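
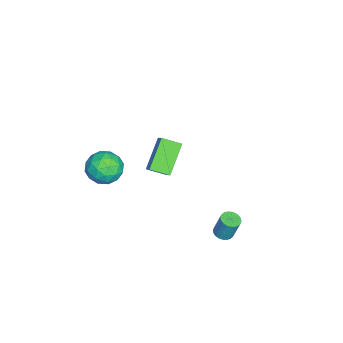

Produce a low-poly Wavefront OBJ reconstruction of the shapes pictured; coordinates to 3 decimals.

v 3.608 2.834 -1.089
v 4.046 2.505 -1.031
v 4.169 2.898 0.286
v 3.732 3.226 0.229
v 4.139 2.688 -1.095
v 4.262 3.081 0.222
v 4.151 2.893 -1.157
v 4.274 3.286 0.16
v 4.081 3.089 -1.209
v 4.204 3.482 0.108
v 3.938 3.246 -1.242
v 4.061 3.639 0.075
v 3.746 3.34 -1.253
v 3.869 3.733 0.065
v 3.532 3.357 -1.238
v 3.655 3.75 0.079
v 3.331 3.295 -1.2
v 3.454 3.688 0.117
v 3.171 3.162 -1.146
v 3.294 3.555 0.171
v 3.078 2.979 -1.082
v 3.201 3.372 0.235
v 3.066 2.774 -1.02
v 3.189 3.167 0.297
v 3.136 2.578 -0.968
v 3.259 2.971 0.349
v 3.279 2.421 -0.935
v 3.402 2.814 0.382
v 3.471 2.327 -0.925
v 3.594 2.72 0.393
v 3.685 2.31 -0.939
v 3.808 2.703 0.378
v 3.886 2.372 -0.977
v 4.009 2.765 0.34
v 3.825 -2.863 4.24
v 4.664 -3.026 3.61
v 2.796 -3.554 3.05
v 3.635 -3.717 2.42
v 3.526 -4.279 3.314
v 4.162 -3.852 4.049
v 3.298 -2.728 2.611
v 3.934 -2.301 3.346
v 4.338 -2.943 2.602
v 4.479 -3.901 3.037
v 2.981 -2.679 3.623
v 3.122 -3.637 4.058
v 4.335 -2.884 4.029
v 3.125 -3.696 2.631
v 3.061 -4.026 3.156
v 3.554 -4.122 2.785
v 4.04 -3.37 4.288
v 4.533 -3.465 3.917
v 3.864 -4.202 3.743
v 2.927 -3.115 2.743
v 3.42 -3.21 2.372
v 3.906 -2.458 3.875
v 4.399 -2.554 3.504
v 3.596 -2.378 2.917
v 4.636 -2.931 3.067
v 4.031 -3.337 2.367
v 3.834 -2.755 2.479
v 4.208 -2.504 2.912
v 4.719 -3.494 3.322
v 4.114 -3.9 2.623
v 4.05 -4.231 3.148
v 4.424 -3.98 3.581
v 4.528 -3.445 2.73
v 3.346 -2.68 4.037
v 2.741 -3.086 3.338
v 3.036 -2.6 3.079
v 3.41 -2.349 3.512
v 3.429 -3.243 4.293
v 2.824 -3.649 3.593
v 3.252 -4.076 3.748
v 3.626 -3.825 4.181
v 2.932 -3.135 3.93
v -3.908 -2.096 -1.033
v -3.339 -1.772 -0.461
v -4.067 -0.992 -1.502
v -3.497 -0.668 -0.93
v -2.323 -2.452 -2.41
v -1.753 -2.128 -1.838
v -2.481 -1.348 -2.879
v -1.912 -1.024 -2.307
f 2 1 5
f 2 5 3
f 3 5 6
f 3 6 4
f 5 1 7
f 5 7 6
f 6 7 8
f 6 8 4
f 7 1 9
f 7 9 8
f 8 9 10
f 8 10 4
f 9 1 11
f 9 11 10
f 10 11 12
f 10 12 4
f 11 1 13
f 11 13 12
f 12 13 14
f 12 14 4
f 13 1 15
f 13 15 14
f 14 15 16
f 14 16 4
f 15 1 17
f 15 17 16
f 16 17 18
f 16 18 4
f 17 1 19
f 17 19 18
f 18 19 20
f 18 20 4
f 19 1 21
f 19 21 20
f 20 21 22
f 20 22 4
f 21 1 23
f 21 23 22
f 22 23 24
f 22 24 4
f 23 1 25
f 23 25 24
f 24 25 26
f 24 26 4
f 25 1 27
f 25 27 26
f 26 27 28
f 26 28 4
f 27 1 29
f 27 29 28
f 28 29 30
f 28 30 4
f 29 1 31
f 29 31 30
f 30 31 32
f 30 32 4
f 31 1 33
f 31 33 32
f 32 33 34
f 32 34 4
f 33 1 2
f 33 2 34
f 34 2 3
f 34 3 4
f 35 72 51
f 72 46 75
f 51 75 40
f 72 75 51
f 35 51 47
f 51 40 52
f 47 52 36
f 51 52 47
f 35 47 56
f 47 36 57
f 56 57 42
f 47 57 56
f 35 56 68
f 56 42 71
f 68 71 45
f 56 71 68
f 35 68 72
f 68 45 76
f 72 76 46
f 68 76 72
f 36 52 63
f 52 40 66
f 63 66 44
f 52 66 63
f 40 75 53
f 75 46 74
f 53 74 39
f 75 74 53
f 46 76 73
f 76 45 69
f 73 69 37
f 76 69 73
f 45 71 70
f 71 42 58
f 70 58 41
f 71 58 70
f 42 57 62
f 57 36 59
f 62 59 43
f 57 59 62
f 38 64 50
f 64 44 65
f 50 65 39
f 64 65 50
f 38 50 48
f 50 39 49
f 48 49 37
f 50 49 48
f 38 48 55
f 48 37 54
f 55 54 41
f 48 54 55
f 38 55 60
f 55 41 61
f 60 61 43
f 55 61 60
f 38 60 64
f 60 43 67
f 64 67 44
f 60 67 64
f 39 65 53
f 65 44 66
f 53 66 40
f 65 66 53
f 37 49 73
f 49 39 74
f 73 74 46
f 49 74 73
f 41 54 70
f 54 37 69
f 70 69 45
f 54 69 70
f 43 61 62
f 61 41 58
f 62 58 42
f 61 58 62
f 44 67 63
f 67 43 59
f 63 59 36
f 67 59 63
f 78 80 77
f 81 78 77
f 77 80 79
f 79 81 77
f 78 84 80
f 82 78 81
f 82 84 78
f 80 84 79
f 83 81 79
f 79 84 83
f 83 82 81
f 84 82 83



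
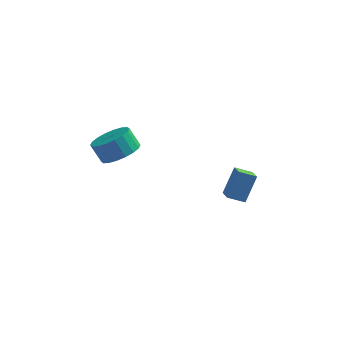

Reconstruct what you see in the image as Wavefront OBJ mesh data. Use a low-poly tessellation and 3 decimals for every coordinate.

v 3.91 3.148 -4.312
v 3.006 2.995 -3.913
v 3.597 3.993 -4.698
v 2.693 3.84 -4.299
v 4.387 3.96 -2.921
v 3.483 3.807 -2.522
v 4.074 4.805 -3.307
v 3.17 4.652 -2.908
v -1.681 -0.653 1.963
v -0.805 -0.754 2.516
v -1.364 -0.488 3.449
v -2.239 -0.387 2.897
v -0.799 -0.308 2.393
v -1.357 -0.042 3.327
v -0.967 0.07 2.185
v -1.525 0.336 3.119
v -1.276 0.305 1.933
v -1.835 0.57 2.867
v -1.666 0.35 1.687
v -2.224 0.615 2.621
v -2.058 0.196 1.496
v -2.617 0.462 2.43
v -2.376 -0.125 1.397
v -2.935 0.14 2.331
v -2.556 -0.552 1.411
v -3.115 -0.286 2.344
v -2.563 -0.998 1.533
v -3.121 -0.732 2.467
v -2.395 -1.376 1.741
v -2.953 -1.11 2.675
v -2.085 -1.61 1.993
v -2.644 -1.345 2.927
v -1.696 -1.655 2.239
v -2.254 -1.39 3.173
v -1.303 -1.502 2.43
v -1.862 -1.236 3.364
v -0.985 -1.18 2.529
v -1.544 -0.915 3.463
f 2 4 1
f 5 2 1
f 1 4 3
f 3 5 1
f 2 8 4
f 6 2 5
f 6 8 2
f 4 8 3
f 7 5 3
f 3 8 7
f 7 6 5
f 8 6 7
f 10 9 13
f 10 13 11
f 11 13 14
f 11 14 12
f 13 9 15
f 13 15 14
f 14 15 16
f 14 16 12
f 15 9 17
f 15 17 16
f 16 17 18
f 16 18 12
f 17 9 19
f 17 19 18
f 18 19 20
f 18 20 12
f 19 9 21
f 19 21 20
f 20 21 22
f 20 22 12
f 21 9 23
f 21 23 22
f 22 23 24
f 22 24 12
f 23 9 25
f 23 25 24
f 24 25 26
f 24 26 12
f 25 9 27
f 25 27 26
f 26 27 28
f 26 28 12
f 27 9 29
f 27 29 28
f 28 29 30
f 28 30 12
f 29 9 31
f 29 31 30
f 30 31 32
f 30 32 12
f 31 9 33
f 31 33 32
f 32 33 34
f 32 34 12
f 33 9 35
f 33 35 34
f 34 35 36
f 34 36 12
f 35 9 37
f 35 37 36
f 36 37 38
f 36 38 12
f 37 9 10
f 37 10 38
f 38 10 11
f 38 11 12



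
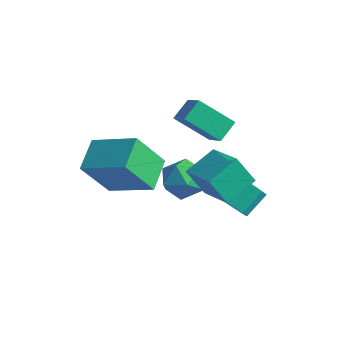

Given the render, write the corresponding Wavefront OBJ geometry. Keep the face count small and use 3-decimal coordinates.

v 3.663 0.043 -3.305
v 4.033 -0.282 -2.897
v 4.168 0.612 -2.307
v 3.797 0.937 -2.715
v 4.253 -0.149 -3.15
v 4.388 0.746 -2.56
v 4.286 0.046 -3.452
v 4.42 0.94 -2.861
v 4.12 0.239 -3.707
v 4.255 1.134 -3.117
v 3.809 0.371 -3.835
v 3.944 1.265 -3.245
v 3.452 0.398 -3.795
v 3.587 1.292 -3.204
v 3.162 0.312 -3.599
v 3.296 1.206 -3.008
v 3.03 0.141 -3.31
v 3.165 1.035 -2.719
v 3.1 -0.061 -3.019
v 3.234 0.833 -2.429
v 3.348 -0.23 -2.82
v 3.482 0.664 -2.229
v 3.696 -0.313 -2.774
v 3.831 0.581 -2.184
v 2.606 -1.144 -1.112
v 3.937 -1.618 -0.473
v 2.821 0.05 -0.672
v 4.151 -0.425 -0.034
v 3.189 -0.875 -2.126
v 4.519 -1.35 -1.488
v 3.403 0.318 -1.687
v 4.734 -0.156 -1.048
v 1.73 0.914 -3.321
v 2.315 0.241 -3.372
v 0.685 -0.021 -2.968
v 1.27 -0.694 -3.019
v 1.336 -0.093 -2.361
v 1.982 0.485 -2.579
v 1.018 -0.265 -3.761
v 1.664 0.313 -3.979
v 1.875 -0.488 -3.643
v 2.072 -0.381 -2.778
v 0.928 0.601 -3.562
v 1.125 0.708 -2.697
v 2.186 -0.704 1.126
v 2.198 0.048 1.583
v 1.298 -0.178 0.287
v 1.31 0.574 0.744
v 3.31 -0.194 0.256
v 3.322 0.558 0.713
v 2.422 0.332 -0.583
v 2.434 1.084 -0.126
v 0.56 -2.673 -2.262
v 0.002 -3.449 -0.808
v 0.105 -1.545 -1.834
v -0.453 -2.321 -0.38
v 2.213 -2.319 -1.44
v 1.655 -3.095 0.014
v 1.758 -1.191 -1.012
v 1.2 -1.967 0.442
f 2 1 5
f 2 5 3
f 3 5 6
f 3 6 4
f 5 1 7
f 5 7 6
f 6 7 8
f 6 8 4
f 7 1 9
f 7 9 8
f 8 9 10
f 8 10 4
f 9 1 11
f 9 11 10
f 10 11 12
f 10 12 4
f 11 1 13
f 11 13 12
f 12 13 14
f 12 14 4
f 13 1 15
f 13 15 14
f 14 15 16
f 14 16 4
f 15 1 17
f 15 17 16
f 16 17 18
f 16 18 4
f 17 1 19
f 17 19 18
f 18 19 20
f 18 20 4
f 19 1 21
f 19 21 20
f 20 21 22
f 20 22 4
f 21 1 23
f 21 23 22
f 22 23 24
f 22 24 4
f 23 1 2
f 23 2 24
f 24 2 3
f 24 3 4
f 26 28 25
f 29 26 25
f 25 28 27
f 27 29 25
f 26 32 28
f 30 26 29
f 30 32 26
f 28 32 27
f 31 29 27
f 27 32 31
f 31 30 29
f 32 30 31
f 33 44 38
f 33 38 34
f 33 34 40
f 33 40 43
f 33 43 44
f 34 38 42
f 38 44 37
f 44 43 35
f 43 40 39
f 40 34 41
f 36 42 37
f 36 37 35
f 36 35 39
f 36 39 41
f 36 41 42
f 37 42 38
f 35 37 44
f 39 35 43
f 41 39 40
f 42 41 34
f 46 48 45
f 49 46 45
f 45 48 47
f 47 49 45
f 46 52 48
f 50 46 49
f 50 52 46
f 48 52 47
f 51 49 47
f 47 52 51
f 51 50 49
f 52 50 51
f 54 56 53
f 57 54 53
f 53 56 55
f 55 57 53
f 54 60 56
f 58 54 57
f 58 60 54
f 56 60 55
f 59 57 55
f 55 60 59
f 59 58 57
f 60 58 59



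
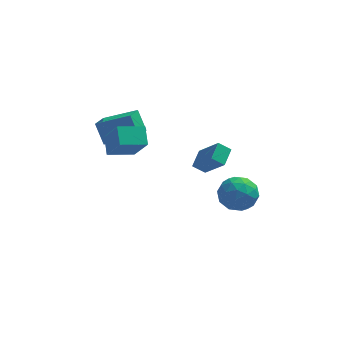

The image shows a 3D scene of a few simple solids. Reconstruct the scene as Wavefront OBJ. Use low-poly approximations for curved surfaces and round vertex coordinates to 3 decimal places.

v -4.716 0.257 -0.311
v -5.228 0.845 0.959
v -4.405 1.67 -0.84
v -4.917 2.258 0.43
v -2.763 0.142 0.53
v -3.275 0.73 1.8
v -2.452 1.555 0.001
v -2.964 2.143 1.271
v -4.321 -2.198 0.696
v -4.525 -1.221 1.433
v -2.882 -1.642 0.356
v -3.085 -0.665 1.092
v -3.515 -3.275 2.348
v -3.718 -2.298 3.084
v -2.075 -2.719 2.007
v -2.279 -1.742 2.744
v 1.8 0.676 -4.15
v 2.878 1.111 -3.716
v 2.582 -1.171 -4.244
v 3.66 -0.736 -3.81
v 2.665 -0.778 -3.07
v 2.182 0.363 -3.012
v 3.278 -0.423 -4.948
v 2.795 0.718 -4.89
v 3.792 0.431 -4.21
v 3.413 0.212 -3.049
v 2.047 -0.272 -4.911
v 1.668 -0.491 -3.75
v 2.27 1.055 -3.925
v 3.19 -1.115 -4.035
v 2.605 -1.14 -3.6
v 3.239 -0.885 -3.345
v 1.861 0.616 -3.511
v 2.495 0.872 -3.256
v 2.37 -0.239 -2.876
v 2.965 -0.932 -4.704
v 3.599 -0.676 -4.449
v 2.221 0.825 -4.615
v 2.855 1.08 -4.36
v 3.09 0.179 -5.084
v 3.441 0.911 -3.96
v 3.901 -0.174 -4.015
v 3.676 0.01 -4.684
v 3.392 0.681 -4.65
v 3.219 0.783 -3.278
v 3.678 -0.303 -3.333
v 3.094 -0.328 -2.898
v 2.81 0.343 -2.863
v 3.755 0.383 -3.568
v 1.782 0.243 -4.627
v 2.241 -0.843 -4.682
v 2.65 -0.403 -5.097
v 2.366 0.268 -5.062
v 1.559 0.114 -3.945
v 2.019 -0.971 -4
v 2.068 -0.741 -3.31
v 1.784 -0.07 -3.276
v 1.705 -0.443 -4.392
v 1.004 -3.517 0.458
v 0.32 -3.532 0.963
v 1.321 -2.478 0.919
v 0.638 -2.494 1.424
v 2.042 -4.446 1.836
v 1.359 -4.462 2.341
v 2.36 -3.408 2.297
v 1.676 -3.423 2.802
f 2 4 1
f 5 2 1
f 1 4 3
f 3 5 1
f 2 8 4
f 6 2 5
f 6 8 2
f 4 8 3
f 7 5 3
f 3 8 7
f 7 6 5
f 8 6 7
f 10 12 9
f 13 10 9
f 9 12 11
f 11 13 9
f 10 16 12
f 14 10 13
f 14 16 10
f 12 16 11
f 15 13 11
f 11 16 15
f 15 14 13
f 16 14 15
f 17 54 33
f 54 28 57
f 33 57 22
f 54 57 33
f 17 33 29
f 33 22 34
f 29 34 18
f 33 34 29
f 17 29 38
f 29 18 39
f 38 39 24
f 29 39 38
f 17 38 50
f 38 24 53
f 50 53 27
f 38 53 50
f 17 50 54
f 50 27 58
f 54 58 28
f 50 58 54
f 18 34 45
f 34 22 48
f 45 48 26
f 34 48 45
f 22 57 35
f 57 28 56
f 35 56 21
f 57 56 35
f 28 58 55
f 58 27 51
f 55 51 19
f 58 51 55
f 27 53 52
f 53 24 40
f 52 40 23
f 53 40 52
f 24 39 44
f 39 18 41
f 44 41 25
f 39 41 44
f 20 46 32
f 46 26 47
f 32 47 21
f 46 47 32
f 20 32 30
f 32 21 31
f 30 31 19
f 32 31 30
f 20 30 37
f 30 19 36
f 37 36 23
f 30 36 37
f 20 37 42
f 37 23 43
f 42 43 25
f 37 43 42
f 20 42 46
f 42 25 49
f 46 49 26
f 42 49 46
f 21 47 35
f 47 26 48
f 35 48 22
f 47 48 35
f 19 31 55
f 31 21 56
f 55 56 28
f 31 56 55
f 23 36 52
f 36 19 51
f 52 51 27
f 36 51 52
f 25 43 44
f 43 23 40
f 44 40 24
f 43 40 44
f 26 49 45
f 49 25 41
f 45 41 18
f 49 41 45
f 60 62 59
f 63 60 59
f 59 62 61
f 61 63 59
f 60 66 62
f 64 60 63
f 64 66 60
f 62 66 61
f 65 63 61
f 61 66 65
f 65 64 63
f 66 64 65



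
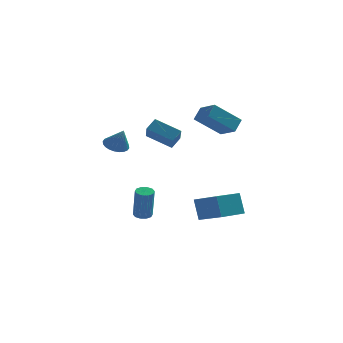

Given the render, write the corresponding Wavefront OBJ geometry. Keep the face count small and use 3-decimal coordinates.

v 3.99 2.006 2.689
v 2.45 1.477 4.015
v 4.349 2.684 3.376
v 2.809 2.155 4.702
v 4.831 0.985 3.258
v 3.291 0.456 4.584
v 5.19 1.663 3.945
v 3.65 1.134 5.271
v 2.736 1.967 -4.208
v 2.422 2.486 -2.782
v 4.048 3.203 -4.371
v 3.734 3.723 -2.944
v 4.106 0.617 -3.416
v 3.792 1.137 -1.989
v 5.418 1.854 -3.578
v 5.104 2.373 -2.152
v -1.756 -1.784 3.037
v -1.024 -1.735 2.772
v -1.284 -2.236 4.263
v -1.063 -1.457 2.89
v -1.208 -1.229 3.03
v -1.436 -1.085 3.171
v -1.713 -1.048 3.292
v -1.996 -1.122 3.374
v -2.243 -1.297 3.404
v -2.416 -1.547 3.379
v -2.489 -1.832 3.301
v -2.45 -2.11 3.184
v -2.305 -2.338 3.044
v -2.077 -2.482 2.903
v -1.8 -2.519 2.782
v -1.516 -2.445 2.7
v -1.269 -2.27 2.67
v -1.097 -2.02 2.695
v -0.609 2.805 -4.171
v -0.101 2.542 -4.269
v 0.056 2.073 -2.187
v -0.451 2.335 -2.089
v -0.035 2.887 -4.196
v 0.122 2.417 -2.114
v -0.188 3.201 -4.113
v -0.031 2.731 -2.031
v -0.502 3.363 -4.053
v -0.345 2.893 -1.971
v -0.857 3.312 -4.038
v -0.7 2.842 -1.956
v -1.116 3.067 -4.073
v -0.959 2.598 -1.991
v -1.182 2.723 -4.146
v -1.025 2.253 -2.064
v -1.029 2.409 -4.229
v -0.872 1.939 -2.147
v -0.715 2.247 -4.289
v -0.558 1.777 -2.207
v -0.36 2.298 -4.304
v -0.203 1.828 -2.222
v 1.095 3.151 1.166
v 1.214 1.989 2.124
v -0.458 3.63 1.939
v -0.34 2.469 2.897
v 1.56 3.691 1.763
v 1.678 2.53 2.721
v 0.006 4.171 2.536
v 0.125 3.009 3.494
f 2 4 1
f 5 2 1
f 1 4 3
f 3 5 1
f 2 8 4
f 6 2 5
f 6 8 2
f 4 8 3
f 7 5 3
f 3 8 7
f 7 6 5
f 8 6 7
f 10 12 9
f 13 10 9
f 9 12 11
f 11 13 9
f 10 16 12
f 14 10 13
f 14 16 10
f 12 16 11
f 15 13 11
f 11 16 15
f 15 14 13
f 16 14 15
f 18 17 20
f 18 20 19
f 20 17 21
f 20 21 19
f 21 17 22
f 21 22 19
f 22 17 23
f 22 23 19
f 23 17 24
f 23 24 19
f 24 17 25
f 24 25 19
f 25 17 26
f 25 26 19
f 26 17 27
f 26 27 19
f 27 17 28
f 27 28 19
f 28 17 29
f 28 29 19
f 29 17 30
f 29 30 19
f 30 17 31
f 30 31 19
f 31 17 32
f 31 32 19
f 32 17 33
f 32 33 19
f 33 17 34
f 33 34 19
f 34 17 18
f 34 18 19
f 36 35 39
f 36 39 37
f 37 39 40
f 37 40 38
f 39 35 41
f 39 41 40
f 40 41 42
f 40 42 38
f 41 35 43
f 41 43 42
f 42 43 44
f 42 44 38
f 43 35 45
f 43 45 44
f 44 45 46
f 44 46 38
f 45 35 47
f 45 47 46
f 46 47 48
f 46 48 38
f 47 35 49
f 47 49 48
f 48 49 50
f 48 50 38
f 49 35 51
f 49 51 50
f 50 51 52
f 50 52 38
f 51 35 53
f 51 53 52
f 52 53 54
f 52 54 38
f 53 35 55
f 53 55 54
f 54 55 56
f 54 56 38
f 55 35 36
f 55 36 56
f 56 36 37
f 56 37 38
f 58 60 57
f 61 58 57
f 57 60 59
f 59 61 57
f 58 64 60
f 62 58 61
f 62 64 58
f 60 64 59
f 63 61 59
f 59 64 63
f 63 62 61
f 64 62 63



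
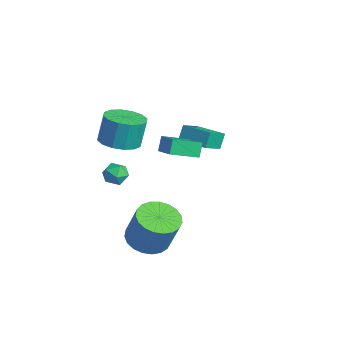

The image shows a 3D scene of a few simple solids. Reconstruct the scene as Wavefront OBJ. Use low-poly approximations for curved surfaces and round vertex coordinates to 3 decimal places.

v -1.316 -2.74 1.288
v -0.528 -3.369 1.498
v -0.636 -3.01 2.981
v -1.424 -2.38 2.772
v -0.304 -2.895 1.4
v -0.412 -2.536 2.883
v -0.351 -2.38 1.271
v -0.459 -2.021 2.755
v -0.657 -1.961 1.148
v -0.764 -1.602 2.631
v -1.139 -1.751 1.062
v -1.247 -1.391 2.545
v -1.669 -1.805 1.036
v -1.777 -1.446 2.52
v -2.104 -2.11 1.079
v -2.212 -1.751 2.562
v -2.328 -2.584 1.177
v -2.436 -2.225 2.66
v -2.281 -3.099 1.305
v -2.389 -2.74 2.789
v -1.976 -3.518 1.429
v -2.083 -3.159 2.912
v -1.493 -3.729 1.515
v -1.601 -3.369 2.998
v -0.963 -3.674 1.54
v -1.071 -3.315 3.024
v -2.142 -0.35 0.576
v -0.959 -0.251 1.056
v -2.05 1.085 0.054
v -0.867 1.184 0.534
v -1.813 -0.644 -0.174
v -0.63 -0.545 0.306
v -1.721 0.791 -0.696
v -0.538 0.89 -0.216
v -3.306 -1.733 -2.731
v -2.775 -2.211 -2.756
v -3.745 -2.269 -1.804
v -3.214 -2.747 -1.829
v -3.077 -2.07 -1.648
v -2.805 -1.738 -2.22
v -3.715 -2.742 -2.34
v -3.443 -2.41 -2.912
v -3.028 -2.835 -2.514
v -2.633 -2.419 -2.086
v -3.887 -2.061 -2.474
v -3.492 -1.645 -2.046
v 2.073 -2.695 -3.064
v 3.025 -2.432 -3.476
v 3.719 -2.143 -1.688
v 2.767 -2.405 -1.276
v 2.82 -2.038 -3.46
v 3.513 -1.748 -1.672
v 2.485 -1.758 -3.376
v 3.178 -1.468 -1.587
v 2.079 -1.639 -3.237
v 2.772 -1.349 -1.449
v 1.672 -1.703 -3.069
v 2.365 -1.413 -1.281
v 1.334 -1.939 -2.9
v 2.028 -1.649 -1.112
v 1.125 -2.305 -2.76
v 1.818 -2.015 -0.971
v 1.079 -2.739 -2.672
v 1.772 -2.449 -0.883
v 1.205 -3.165 -2.651
v 1.899 -2.875 -0.863
v 1.481 -3.51 -2.703
v 2.175 -3.22 -0.914
v 1.86 -3.714 -2.816
v 2.554 -3.424 -1.028
v 2.276 -3.742 -2.973
v 2.969 -3.452 -1.185
v 2.656 -3.589 -3.145
v 3.35 -3.299 -1.357
v 2.936 -3.281 -3.304
v 3.629 -2.991 -1.515
v 3.066 -2.872 -3.421
v 3.76 -2.582 -1.632
v -2.685 0.713 -0.291
v -2.955 1.072 0.5
v -3.18 1.674 -0.897
v -3.451 2.033 -0.106
v -1.289 1.507 -0.174
v -1.56 1.866 0.617
v -1.785 2.468 -0.78
v -2.055 2.827 0.011
f 2 1 5
f 2 5 3
f 3 5 6
f 3 6 4
f 5 1 7
f 5 7 6
f 6 7 8
f 6 8 4
f 7 1 9
f 7 9 8
f 8 9 10
f 8 10 4
f 9 1 11
f 9 11 10
f 10 11 12
f 10 12 4
f 11 1 13
f 11 13 12
f 12 13 14
f 12 14 4
f 13 1 15
f 13 15 14
f 14 15 16
f 14 16 4
f 15 1 17
f 15 17 16
f 16 17 18
f 16 18 4
f 17 1 19
f 17 19 18
f 18 19 20
f 18 20 4
f 19 1 21
f 19 21 20
f 20 21 22
f 20 22 4
f 21 1 23
f 21 23 22
f 22 23 24
f 22 24 4
f 23 1 25
f 23 25 24
f 24 25 26
f 24 26 4
f 25 1 2
f 25 2 26
f 26 2 3
f 26 3 4
f 28 30 27
f 31 28 27
f 27 30 29
f 29 31 27
f 28 34 30
f 32 28 31
f 32 34 28
f 30 34 29
f 33 31 29
f 29 34 33
f 33 32 31
f 34 32 33
f 35 46 40
f 35 40 36
f 35 36 42
f 35 42 45
f 35 45 46
f 36 40 44
f 40 46 39
f 46 45 37
f 45 42 41
f 42 36 43
f 38 44 39
f 38 39 37
f 38 37 41
f 38 41 43
f 38 43 44
f 39 44 40
f 37 39 46
f 41 37 45
f 43 41 42
f 44 43 36
f 48 47 51
f 48 51 49
f 49 51 52
f 49 52 50
f 51 47 53
f 51 53 52
f 52 53 54
f 52 54 50
f 53 47 55
f 53 55 54
f 54 55 56
f 54 56 50
f 55 47 57
f 55 57 56
f 56 57 58
f 56 58 50
f 57 47 59
f 57 59 58
f 58 59 60
f 58 60 50
f 59 47 61
f 59 61 60
f 60 61 62
f 60 62 50
f 61 47 63
f 61 63 62
f 62 63 64
f 62 64 50
f 63 47 65
f 63 65 64
f 64 65 66
f 64 66 50
f 65 47 67
f 65 67 66
f 66 67 68
f 66 68 50
f 67 47 69
f 67 69 68
f 68 69 70
f 68 70 50
f 69 47 71
f 69 71 70
f 70 71 72
f 70 72 50
f 71 47 73
f 71 73 72
f 72 73 74
f 72 74 50
f 73 47 75
f 73 75 74
f 74 75 76
f 74 76 50
f 75 47 77
f 75 77 76
f 76 77 78
f 76 78 50
f 77 47 48
f 77 48 78
f 78 48 49
f 78 49 50
f 80 82 79
f 83 80 79
f 79 82 81
f 81 83 79
f 80 86 82
f 84 80 83
f 84 86 80
f 82 86 81
f 85 83 81
f 81 86 85
f 85 84 83
f 86 84 85



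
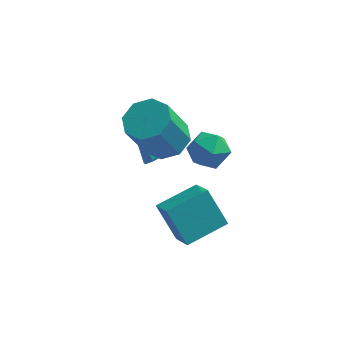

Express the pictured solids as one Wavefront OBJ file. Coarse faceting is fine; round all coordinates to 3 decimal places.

v -2.386 1.287 -3.759
v -1.745 0.417 -3.073
v -1.143 2.513 -3.365
v -0.502 1.643 -2.679
v -1.498 0.837 -5.161
v -0.857 -0.033 -4.475
v -0.255 2.063 -4.767
v 0.386 1.193 -4.081
v -0.418 3.812 -2.827
v -0.037 3.504 -2.042
v -1.783 3.576 -2.258
v -1.402 3.268 -1.473
v -1.337 4.163 -1.698
v -0.494 4.309 -2.05
v -1.326 2.771 -2.25
v -0.483 2.917 -2.602
v -0.598 2.861 -1.685
v -0.605 3.721 -1.344
v -1.215 3.359 -2.956
v -1.222 4.219 -2.615
v -2.405 2.992 -1.277
v -1.456 2.906 -1.048
v -1.986 2.041 0.825
v -2.935 2.128 0.597
v -1.746 3.561 -0.828
v -2.275 2.697 1.046
v -2.422 3.884 -0.87
v -2.951 3.019 1.003
v -3.088 3.684 -1.15
v -3.617 2.819 0.723
v -3.354 3.079 -1.505
v -3.884 2.214 0.368
v -3.065 2.423 -1.726
v -3.594 1.559 0.148
v -2.389 2.101 -1.683
v -2.918 1.236 0.19
v -1.723 2.301 -1.403
v -2.252 1.436 0.47
v -2.962 3.469 -3.059
v -2.647 3.274 -2.694
v -4.038 4.051 -1.821
v -2.555 3.65 -2.79
v -2.702 3.919 -3.044
v -3.001 3.925 -3.307
v -3.277 3.664 -3.424
v -3.369 3.289 -3.328
v -3.223 3.02 -3.074
v -2.924 3.014 -2.812
f 2 4 1
f 5 2 1
f 1 4 3
f 3 5 1
f 2 8 4
f 6 2 5
f 6 8 2
f 4 8 3
f 7 5 3
f 3 8 7
f 7 6 5
f 8 6 7
f 9 20 14
f 9 14 10
f 9 10 16
f 9 16 19
f 9 19 20
f 10 14 18
f 14 20 13
f 20 19 11
f 19 16 15
f 16 10 17
f 12 18 13
f 12 13 11
f 12 11 15
f 12 15 17
f 12 17 18
f 13 18 14
f 11 13 20
f 15 11 19
f 17 15 16
f 18 17 10
f 22 21 25
f 22 25 23
f 23 25 26
f 23 26 24
f 25 21 27
f 25 27 26
f 26 27 28
f 26 28 24
f 27 21 29
f 27 29 28
f 28 29 30
f 28 30 24
f 29 21 31
f 29 31 30
f 30 31 32
f 30 32 24
f 31 21 33
f 31 33 32
f 32 33 34
f 32 34 24
f 33 21 35
f 33 35 34
f 34 35 36
f 34 36 24
f 35 21 37
f 35 37 36
f 36 37 38
f 36 38 24
f 37 21 22
f 37 22 38
f 38 22 23
f 38 23 24
f 40 39 42
f 40 42 41
f 42 39 43
f 42 43 41
f 43 39 44
f 43 44 41
f 44 39 45
f 44 45 41
f 45 39 46
f 45 46 41
f 46 39 47
f 46 47 41
f 47 39 48
f 47 48 41
f 48 39 40
f 48 40 41



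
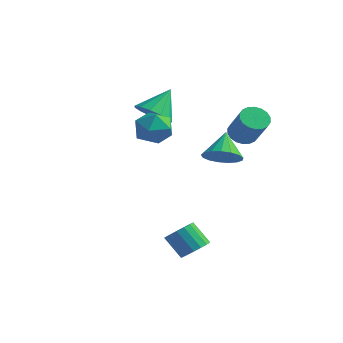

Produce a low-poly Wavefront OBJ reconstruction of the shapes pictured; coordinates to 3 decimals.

v -1.693 1.698 0.828
v -0.624 1.55 0.785
v -1.467 2.942 2.192
v -0.751 2 0.395
v -1.177 2.354 0.143
v -1.767 2.5 0.109
v -2.334 2.391 0.302
v -2.697 2.061 0.663
v -2.741 1.617 1.076
v -2.453 1.198 1.411
v -1.924 0.938 1.56
v -1.321 0.919 1.477
v -0.837 1.147 1.188
v 0.09 -0.388 1.297
v 0.871 -0.522 2.051
v 0.029 -2.138 1.049
v 0.81 -2.272 1.803
v -0.188 -1.939 2.102
v -0.15 -0.857 2.255
v 1.05 -1.803 0.845
v 1.088 -0.721 0.998
v 1.464 -1.397 1.772
v 0.699 -1.48 2.549
v 0.201 -1.18 0.551
v -0.564 -1.263 1.328
v 2.868 2.835 0.255
v 3.532 2.915 -0.183
v 4.597 2.324 1.327
v 3.932 2.245 1.765
v 3.497 3.236 -0.033
v 4.562 2.645 1.477
v 3.338 3.477 0.174
v 4.403 2.887 1.684
v 3.085 3.592 0.397
v 4.15 3.002 1.907
v 2.789 3.556 0.592
v 3.854 2.966 2.102
v 2.509 3.378 0.72
v 3.574 2.788 2.23
v 2.299 3.092 0.756
v 3.364 2.502 2.266
v 2.203 2.756 0.693
v 3.268 2.165 2.203
v 2.238 2.435 0.543
v 3.303 1.844 2.053
v 2.397 2.193 0.336
v 3.462 1.603 1.846
v 2.65 2.078 0.113
v 3.715 1.488 1.623
v 2.946 2.114 -0.082
v 4.011 1.524 1.428
v 3.226 2.292 -0.21
v 4.291 1.702 1.3
v 3.436 2.578 -0.246
v 4.501 1.988 1.264
v 3.565 -0.107 -0.076
v 4.515 0.263 -0.026
v 3.095 0.947 1.076
v 4.3 0.539 -0.366
v 3.916 0.667 -0.64
v 3.453 0.618 -0.785
v 3.015 0.403 -0.767
v 2.703 0.071 -0.591
v 2.589 -0.301 -0.297
v 2.698 -0.629 0.048
v 3.006 -0.838 0.364
v 3.442 -0.878 0.58
v 3.907 -0.742 0.645
v 4.293 -0.461 0.545
v 4.512 -0.098 0.303
v 4.441 -3.704 -4.517
v 5.048 -3.704 -3.965
v 4.105 -3.696 -2.93
v 3.499 -3.696 -3.483
v 4.98 -3.323 -4.03
v 4.037 -3.315 -2.995
v 4.789 -3.029 -4.207
v 3.846 -3.021 -3.172
v 4.518 -2.89 -4.454
v 3.575 -2.882 -3.42
v 4.23 -2.938 -4.717
v 3.287 -2.929 -3.682
v 3.99 -3.16 -4.933
v 3.047 -3.152 -3.898
v 3.854 -3.508 -5.055
v 2.911 -3.5 -4.02
v 3.852 -3.9 -5.053
v 2.909 -3.892 -4.018
v 3.986 -4.248 -4.928
v 3.043 -4.24 -3.894
v 4.223 -4.471 -4.71
v 3.281 -4.462 -3.675
v 4.511 -4.518 -4.447
v 3.568 -4.51 -3.412
v 4.783 -4.379 -4.201
v 3.84 -4.371 -3.166
v 4.977 -4.085 -4.027
v 4.034 -4.077 -2.992
f 2 1 4
f 2 4 3
f 4 1 5
f 4 5 3
f 5 1 6
f 5 6 3
f 6 1 7
f 6 7 3
f 7 1 8
f 7 8 3
f 8 1 9
f 8 9 3
f 9 1 10
f 9 10 3
f 10 1 11
f 10 11 3
f 11 1 12
f 11 12 3
f 12 1 13
f 12 13 3
f 13 1 2
f 13 2 3
f 14 25 19
f 14 19 15
f 14 15 21
f 14 21 24
f 14 24 25
f 15 19 23
f 19 25 18
f 25 24 16
f 24 21 20
f 21 15 22
f 17 23 18
f 17 18 16
f 17 16 20
f 17 20 22
f 17 22 23
f 18 23 19
f 16 18 25
f 20 16 24
f 22 20 21
f 23 22 15
f 27 26 30
f 27 30 28
f 28 30 31
f 28 31 29
f 30 26 32
f 30 32 31
f 31 32 33
f 31 33 29
f 32 26 34
f 32 34 33
f 33 34 35
f 33 35 29
f 34 26 36
f 34 36 35
f 35 36 37
f 35 37 29
f 36 26 38
f 36 38 37
f 37 38 39
f 37 39 29
f 38 26 40
f 38 40 39
f 39 40 41
f 39 41 29
f 40 26 42
f 40 42 41
f 41 42 43
f 41 43 29
f 42 26 44
f 42 44 43
f 43 44 45
f 43 45 29
f 44 26 46
f 44 46 45
f 45 46 47
f 45 47 29
f 46 26 48
f 46 48 47
f 47 48 49
f 47 49 29
f 48 26 50
f 48 50 49
f 49 50 51
f 49 51 29
f 50 26 52
f 50 52 51
f 51 52 53
f 51 53 29
f 52 26 54
f 52 54 53
f 53 54 55
f 53 55 29
f 54 26 27
f 54 27 55
f 55 27 28
f 55 28 29
f 57 56 59
f 57 59 58
f 59 56 60
f 59 60 58
f 60 56 61
f 60 61 58
f 61 56 62
f 61 62 58
f 62 56 63
f 62 63 58
f 63 56 64
f 63 64 58
f 64 56 65
f 64 65 58
f 65 56 66
f 65 66 58
f 66 56 67
f 66 67 58
f 67 56 68
f 67 68 58
f 68 56 69
f 68 69 58
f 69 56 70
f 69 70 58
f 70 56 57
f 70 57 58
f 72 71 75
f 72 75 73
f 73 75 76
f 73 76 74
f 75 71 77
f 75 77 76
f 76 77 78
f 76 78 74
f 77 71 79
f 77 79 78
f 78 79 80
f 78 80 74
f 79 71 81
f 79 81 80
f 80 81 82
f 80 82 74
f 81 71 83
f 81 83 82
f 82 83 84
f 82 84 74
f 83 71 85
f 83 85 84
f 84 85 86
f 84 86 74
f 85 71 87
f 85 87 86
f 86 87 88
f 86 88 74
f 87 71 89
f 87 89 88
f 88 89 90
f 88 90 74
f 89 71 91
f 89 91 90
f 90 91 92
f 90 92 74
f 91 71 93
f 91 93 92
f 92 93 94
f 92 94 74
f 93 71 95
f 93 95 94
f 94 95 96
f 94 96 74
f 95 71 97
f 95 97 96
f 96 97 98
f 96 98 74
f 97 71 72
f 97 72 98
f 98 72 73
f 98 73 74



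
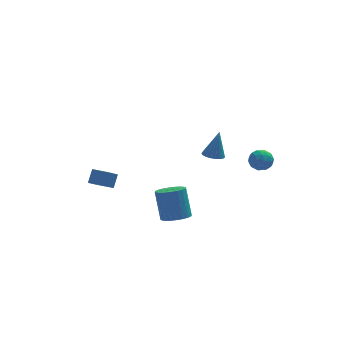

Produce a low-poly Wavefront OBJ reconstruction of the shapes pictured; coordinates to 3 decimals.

v 1.304 -0.725 0.767
v 1.888 -0.698 0.629
v 1.656 -0.515 2.293
v 1.819 -0.459 0.612
v 1.662 -0.266 0.621
v 1.443 -0.152 0.656
v 1.199 -0.137 0.71
v 0.974 -0.224 0.774
v 0.806 -0.398 0.836
v 0.725 -0.628 0.887
v 0.743 -0.875 0.917
v 0.859 -1.096 0.921
v 1.051 -1.253 0.898
v 1.287 -1.319 0.853
v 1.527 -1.282 0.792
v 1.728 -1.149 0.728
v 1.855 -0.942 0.67
v -0.478 -0.135 -4.054
v 0.292 0.114 -4.084
v 0.128 0.823 -2.416
v -0.642 0.575 -2.386
v 0.142 0.364 -4.205
v -0.022 1.073 -2.537
v -0.103 0.538 -4.303
v -0.267 1.248 -2.635
v -0.404 0.61 -4.364
v -0.568 1.32 -2.696
v -0.717 0.569 -4.377
v -0.881 1.278 -2.709
v -0.994 0.42 -4.341
v -1.158 1.129 -2.673
v -1.192 0.187 -4.261
v -1.356 0.896 -2.593
v -1.281 -0.095 -4.15
v -1.445 0.614 -2.482
v -1.248 -0.383 -4.024
v -1.412 0.326 -2.356
v -1.098 -0.633 -3.903
v -1.262 0.076 -2.235
v -0.853 -0.808 -3.805
v -1.017 -0.098 -2.137
v -0.552 -0.88 -3.744
v -0.716 -0.17 -2.076
v -0.239 -0.838 -3.731
v -0.403 -0.129 -2.063
v 0.038 -0.689 -3.767
v -0.126 0.02 -2.099
v 0.236 -0.456 -3.847
v 0.072 0.253 -2.179
v 0.325 -0.174 -3.958
v 0.161 0.535 -2.29
v -3.858 4.527 -4.093
v -4.542 3.05 -2.93
v -3.556 4.967 -3.356
v -4.239 3.49 -2.193
v -3.041 4.09 -4.167
v -3.724 2.613 -3.004
v -2.738 4.53 -3.43
v -3.422 3.053 -2.267
v 3.693 -1.65 0.614
v 4.064 -1.993 1.074
v 2.796 -2.227 0.906
v 3.167 -2.57 1.366
v 3.032 -1.907 1.462
v 3.586 -1.55 1.281
v 3.274 -2.67 0.699
v 3.828 -2.313 0.518
v 3.805 -2.623 1.126
v 3.656 -2.152 1.598
v 3.204 -2.068 0.382
v 3.055 -1.597 0.854
v 3.957 -1.77 0.818
v 2.903 -2.45 1.162
v 2.824 -2.06 1.219
v 3.042 -2.262 1.489
v 3.676 -1.51 0.94
v 3.894 -1.712 1.21
v 3.288 -1.662 1.439
v 2.966 -2.508 0.77
v 3.184 -2.71 1.04
v 3.818 -1.958 0.491
v 4.036 -2.16 0.761
v 3.572 -2.558 0.541
v 4.023 -2.343 1.119
v 3.496 -2.682 1.291
v 3.559 -2.741 0.899
v 3.884 -2.531 0.792
v 3.935 -2.066 1.397
v 3.408 -2.405 1.569
v 3.329 -2.016 1.625
v 3.655 -1.806 1.519
v 3.783 -2.436 1.427
v 3.452 -1.815 0.411
v 2.925 -2.154 0.583
v 3.205 -2.414 0.461
v 3.531 -2.204 0.355
v 3.364 -1.538 0.689
v 2.837 -1.877 0.861
v 2.976 -1.689 1.188
v 3.301 -1.479 1.081
v 3.077 -1.784 0.553
f 2 1 4
f 2 4 3
f 4 1 5
f 4 5 3
f 5 1 6
f 5 6 3
f 6 1 7
f 6 7 3
f 7 1 8
f 7 8 3
f 8 1 9
f 8 9 3
f 9 1 10
f 9 10 3
f 10 1 11
f 10 11 3
f 11 1 12
f 11 12 3
f 12 1 13
f 12 13 3
f 13 1 14
f 13 14 3
f 14 1 15
f 14 15 3
f 15 1 16
f 15 16 3
f 16 1 17
f 16 17 3
f 17 1 2
f 17 2 3
f 19 18 22
f 19 22 20
f 20 22 23
f 20 23 21
f 22 18 24
f 22 24 23
f 23 24 25
f 23 25 21
f 24 18 26
f 24 26 25
f 25 26 27
f 25 27 21
f 26 18 28
f 26 28 27
f 27 28 29
f 27 29 21
f 28 18 30
f 28 30 29
f 29 30 31
f 29 31 21
f 30 18 32
f 30 32 31
f 31 32 33
f 31 33 21
f 32 18 34
f 32 34 33
f 33 34 35
f 33 35 21
f 34 18 36
f 34 36 35
f 35 36 37
f 35 37 21
f 36 18 38
f 36 38 37
f 37 38 39
f 37 39 21
f 38 18 40
f 38 40 39
f 39 40 41
f 39 41 21
f 40 18 42
f 40 42 41
f 41 42 43
f 41 43 21
f 42 18 44
f 42 44 43
f 43 44 45
f 43 45 21
f 44 18 46
f 44 46 45
f 45 46 47
f 45 47 21
f 46 18 48
f 46 48 47
f 47 48 49
f 47 49 21
f 48 18 50
f 48 50 49
f 49 50 51
f 49 51 21
f 50 18 19
f 50 19 51
f 51 19 20
f 51 20 21
f 53 55 52
f 56 53 52
f 52 55 54
f 54 56 52
f 53 59 55
f 57 53 56
f 57 59 53
f 55 59 54
f 58 56 54
f 54 59 58
f 58 57 56
f 59 57 58
f 60 97 76
f 97 71 100
f 76 100 65
f 97 100 76
f 60 76 72
f 76 65 77
f 72 77 61
f 76 77 72
f 60 72 81
f 72 61 82
f 81 82 67
f 72 82 81
f 60 81 93
f 81 67 96
f 93 96 70
f 81 96 93
f 60 93 97
f 93 70 101
f 97 101 71
f 93 101 97
f 61 77 88
f 77 65 91
f 88 91 69
f 77 91 88
f 65 100 78
f 100 71 99
f 78 99 64
f 100 99 78
f 71 101 98
f 101 70 94
f 98 94 62
f 101 94 98
f 70 96 95
f 96 67 83
f 95 83 66
f 96 83 95
f 67 82 87
f 82 61 84
f 87 84 68
f 82 84 87
f 63 89 75
f 89 69 90
f 75 90 64
f 89 90 75
f 63 75 73
f 75 64 74
f 73 74 62
f 75 74 73
f 63 73 80
f 73 62 79
f 80 79 66
f 73 79 80
f 63 80 85
f 80 66 86
f 85 86 68
f 80 86 85
f 63 85 89
f 85 68 92
f 89 92 69
f 85 92 89
f 64 90 78
f 90 69 91
f 78 91 65
f 90 91 78
f 62 74 98
f 74 64 99
f 98 99 71
f 74 99 98
f 66 79 95
f 79 62 94
f 95 94 70
f 79 94 95
f 68 86 87
f 86 66 83
f 87 83 67
f 86 83 87
f 69 92 88
f 92 68 84
f 88 84 61
f 92 84 88



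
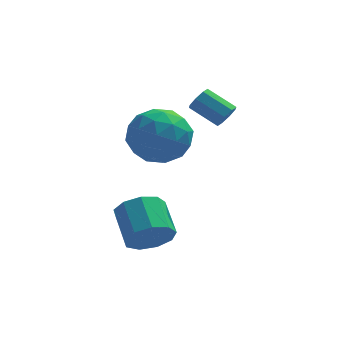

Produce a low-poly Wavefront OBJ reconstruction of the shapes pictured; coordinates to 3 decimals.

v -0.326 -1.91 -2.243
v 0.265 -2.08 -1.628
v -0.103 -0.881 -0.942
v -0.694 -0.71 -1.557
v 0.511 -1.756 -2.063
v 0.143 -0.557 -1.376
v 0.365 -1.504 -2.582
v -0.003 -0.305 -1.895
v -0.104 -1.442 -2.942
v -0.472 -0.242 -2.256
v -0.677 -1.598 -2.976
v -1.045 -0.399 -2.289
v -1.086 -1.9 -2.666
v -1.454 -0.701 -1.98
v -1.139 -2.207 -2.159
v -1.507 -1.008 -1.473
v -0.812 -2.375 -1.691
v -1.18 -1.175 -1.005
v -0.257 -2.325 -1.482
v -0.625 -1.125 -0.795
v -0.933 0.498 0.926
v -0.078 1.129 1.408
v -0.002 -1.089 1.352
v 0.853 -0.458 1.834
v -0.195 -0.507 2.345
v -0.771 0.474 2.082
v 0.691 -0.434 0.678
v 0.115 0.547 0.415
v 0.925 0.553 1.255
v 0.378 0.508 2.285
v -0.458 -0.468 0.475
v -1.005 -0.513 1.505
v -0.588 0.953 1.13
v 0.508 -0.913 1.63
v -0.109 -0.942 1.93
v 0.394 -0.57 2.214
v -0.995 0.567 1.526
v -0.492 0.939 1.809
v -0.561 -0.023 2.359
v 0.412 -0.899 0.951
v 0.915 -0.527 1.234
v -0.474 0.61 0.546
v 0.029 0.982 0.83
v 0.481 0.063 0.401
v 0.505 0.985 1.323
v 1.053 0.053 1.573
v 0.957 0.067 0.894
v 0.619 0.643 0.74
v 0.183 0.959 1.929
v 0.731 0.026 2.179
v 0.115 -0.003 2.479
v -0.224 0.574 2.324
v 0.773 0.62 1.839
v -0.811 0.014 0.581
v -0.263 -0.919 0.831
v 0.144 -0.534 0.436
v -0.195 0.043 0.281
v -1.133 -0.013 1.187
v -0.585 -0.945 1.437
v -0.699 -0.603 2.02
v -1.037 -0.027 1.866
v -0.853 -0.58 0.921
v 2.183 2.112 1.175
v 2.331 1.872 1.601
v 1.385 2.369 2.21
v 1.237 2.608 1.785
v 2.493 2.226 1.564
v 1.547 2.722 2.173
v 2.473 2.512 1.3
v 1.527 3.009 1.909
v 2.284 2.564 0.963
v 1.337 3.061 1.572
v 2.035 2.351 0.75
v 1.089 2.848 1.359
v 1.873 1.998 0.787
v 0.927 2.494 1.396
v 1.893 1.711 1.051
v 0.947 2.208 1.66
v 2.083 1.659 1.388
v 1.136 2.156 1.997
f 2 1 5
f 2 5 3
f 3 5 6
f 3 6 4
f 5 1 7
f 5 7 6
f 6 7 8
f 6 8 4
f 7 1 9
f 7 9 8
f 8 9 10
f 8 10 4
f 9 1 11
f 9 11 10
f 10 11 12
f 10 12 4
f 11 1 13
f 11 13 12
f 12 13 14
f 12 14 4
f 13 1 15
f 13 15 14
f 14 15 16
f 14 16 4
f 15 1 17
f 15 17 16
f 16 17 18
f 16 18 4
f 17 1 19
f 17 19 18
f 18 19 20
f 18 20 4
f 19 1 2
f 19 2 20
f 20 2 3
f 20 3 4
f 21 58 37
f 58 32 61
f 37 61 26
f 58 61 37
f 21 37 33
f 37 26 38
f 33 38 22
f 37 38 33
f 21 33 42
f 33 22 43
f 42 43 28
f 33 43 42
f 21 42 54
f 42 28 57
f 54 57 31
f 42 57 54
f 21 54 58
f 54 31 62
f 58 62 32
f 54 62 58
f 22 38 49
f 38 26 52
f 49 52 30
f 38 52 49
f 26 61 39
f 61 32 60
f 39 60 25
f 61 60 39
f 32 62 59
f 62 31 55
f 59 55 23
f 62 55 59
f 31 57 56
f 57 28 44
f 56 44 27
f 57 44 56
f 28 43 48
f 43 22 45
f 48 45 29
f 43 45 48
f 24 50 36
f 50 30 51
f 36 51 25
f 50 51 36
f 24 36 34
f 36 25 35
f 34 35 23
f 36 35 34
f 24 34 41
f 34 23 40
f 41 40 27
f 34 40 41
f 24 41 46
f 41 27 47
f 46 47 29
f 41 47 46
f 24 46 50
f 46 29 53
f 50 53 30
f 46 53 50
f 25 51 39
f 51 30 52
f 39 52 26
f 51 52 39
f 23 35 59
f 35 25 60
f 59 60 32
f 35 60 59
f 27 40 56
f 40 23 55
f 56 55 31
f 40 55 56
f 29 47 48
f 47 27 44
f 48 44 28
f 47 44 48
f 30 53 49
f 53 29 45
f 49 45 22
f 53 45 49
f 64 63 67
f 64 67 65
f 65 67 68
f 65 68 66
f 67 63 69
f 67 69 68
f 68 69 70
f 68 70 66
f 69 63 71
f 69 71 70
f 70 71 72
f 70 72 66
f 71 63 73
f 71 73 72
f 72 73 74
f 72 74 66
f 73 63 75
f 73 75 74
f 74 75 76
f 74 76 66
f 75 63 77
f 75 77 76
f 76 77 78
f 76 78 66
f 77 63 79
f 77 79 78
f 78 79 80
f 78 80 66
f 79 63 64
f 79 64 80
f 80 64 65
f 80 65 66



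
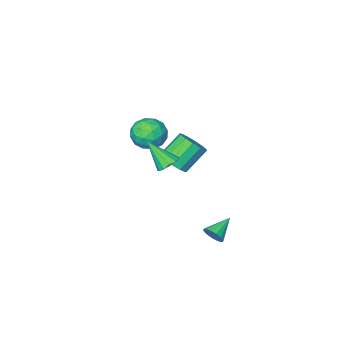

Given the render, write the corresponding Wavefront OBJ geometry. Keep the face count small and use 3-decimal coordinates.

v 0.477 3.399 3.008
v 0.767 2.975 2.533
v 1.103 2.301 4.372
v 1.041 3.243 2.624
v 1.136 3.562 2.836
v 1.022 3.828 3.104
v 0.735 3.959 3.341
v 0.366 3.912 3.472
v 0.032 3.702 3.456
v -0.16 3.396 3.298
v -0.15 3.091 3.048
v 0.059 2.884 2.785
v 0.401 2.841 2.593
v -2.829 -2.144 1.298
v -1.796 -1.772 1.055
v -2.364 -3.808 0.725
v -1.331 -3.436 0.482
v -1.662 -3.517 1.554
v -1.949 -2.488 1.908
v -2.211 -3.092 -0.128
v -2.498 -2.063 0.226
v -1.414 -2.357 0.173
v -1.074 -2.62 1.213
v -3.086 -2.96 0.567
v -2.746 -3.223 1.607
v -2.353 -1.812 1.227
v -1.807 -3.768 0.553
v -2.001 -3.816 1.184
v -1.394 -3.597 1.041
v -2.443 -2.233 1.728
v -1.836 -2.014 1.585
v -1.757 -3.04 1.879
v -2.324 -3.566 0.195
v -1.717 -3.347 0.052
v -2.766 -1.983 0.739
v -2.159 -1.764 0.596
v -2.403 -2.54 -0.099
v -1.521 -1.937 0.565
v -1.248 -2.915 0.229
v -1.765 -2.713 -0.13
v -1.934 -2.108 0.078
v -1.322 -2.092 1.177
v -1.048 -3.07 0.84
v -1.243 -3.117 1.47
v -1.412 -2.513 1.678
v -1.097 -2.436 0.659
v -3.112 -2.51 0.94
v -2.838 -3.488 0.603
v -2.748 -3.067 0.102
v -2.917 -2.463 0.31
v -2.912 -2.665 1.551
v -2.639 -3.643 1.215
v -2.226 -3.472 1.702
v -2.395 -2.867 1.91
v -3.063 -3.144 1.121
v -2.528 3.045 -4.054
v -2.189 2.884 -3.499
v -3.832 2.675 -3.366
v -2.266 3.22 -3.463
v -2.413 3.51 -3.586
v -2.59 3.675 -3.833
v -2.752 3.671 -4.141
v -2.853 3.5 -4.425
v -2.867 3.206 -4.609
v -2.791 2.87 -4.645
v -2.644 2.581 -4.523
v -2.466 2.416 -4.275
v -2.305 2.419 -3.968
v -2.204 2.591 -3.684
v -3.233 -2.161 -1.635
v -2.593 -2.478 -0.992
v -3.908 -2.435 0.337
v -4.547 -2.119 -0.305
v -2.565 -1.938 -0.982
v -3.88 -1.895 0.348
v -2.749 -1.469 -1.179
v -4.064 -1.426 0.151
v -3.086 -1.219 -1.52
v -4.401 -1.177 -0.191
v -3.47 -1.269 -1.898
v -4.785 -1.227 -0.569
v -3.779 -1.602 -2.192
v -5.093 -1.56 -0.863
v -3.914 -2.113 -2.31
v -5.228 -2.07 -0.98
v -3.833 -2.639 -2.213
v -5.147 -2.596 -0.883
v -3.561 -3.013 -1.932
v -4.876 -2.97 -0.603
v -3.185 -3.117 -1.557
v -4.5 -3.074 -0.228
v -2.825 -2.918 -1.207
v -4.139 -2.875 0.123
f 2 1 4
f 2 4 3
f 4 1 5
f 4 5 3
f 5 1 6
f 5 6 3
f 6 1 7
f 6 7 3
f 7 1 8
f 7 8 3
f 8 1 9
f 8 9 3
f 9 1 10
f 9 10 3
f 10 1 11
f 10 11 3
f 11 1 12
f 11 12 3
f 12 1 13
f 12 13 3
f 13 1 2
f 13 2 3
f 14 51 30
f 51 25 54
f 30 54 19
f 51 54 30
f 14 30 26
f 30 19 31
f 26 31 15
f 30 31 26
f 14 26 35
f 26 15 36
f 35 36 21
f 26 36 35
f 14 35 47
f 35 21 50
f 47 50 24
f 35 50 47
f 14 47 51
f 47 24 55
f 51 55 25
f 47 55 51
f 15 31 42
f 31 19 45
f 42 45 23
f 31 45 42
f 19 54 32
f 54 25 53
f 32 53 18
f 54 53 32
f 25 55 52
f 55 24 48
f 52 48 16
f 55 48 52
f 24 50 49
f 50 21 37
f 49 37 20
f 50 37 49
f 21 36 41
f 36 15 38
f 41 38 22
f 36 38 41
f 17 43 29
f 43 23 44
f 29 44 18
f 43 44 29
f 17 29 27
f 29 18 28
f 27 28 16
f 29 28 27
f 17 27 34
f 27 16 33
f 34 33 20
f 27 33 34
f 17 34 39
f 34 20 40
f 39 40 22
f 34 40 39
f 17 39 43
f 39 22 46
f 43 46 23
f 39 46 43
f 18 44 32
f 44 23 45
f 32 45 19
f 44 45 32
f 16 28 52
f 28 18 53
f 52 53 25
f 28 53 52
f 20 33 49
f 33 16 48
f 49 48 24
f 33 48 49
f 22 40 41
f 40 20 37
f 41 37 21
f 40 37 41
f 23 46 42
f 46 22 38
f 42 38 15
f 46 38 42
f 57 56 59
f 57 59 58
f 59 56 60
f 59 60 58
f 60 56 61
f 60 61 58
f 61 56 62
f 61 62 58
f 62 56 63
f 62 63 58
f 63 56 64
f 63 64 58
f 64 56 65
f 64 65 58
f 65 56 66
f 65 66 58
f 66 56 67
f 66 67 58
f 67 56 68
f 67 68 58
f 68 56 69
f 68 69 58
f 69 56 57
f 69 57 58
f 71 70 74
f 71 74 72
f 72 74 75
f 72 75 73
f 74 70 76
f 74 76 75
f 75 76 77
f 75 77 73
f 76 70 78
f 76 78 77
f 77 78 79
f 77 79 73
f 78 70 80
f 78 80 79
f 79 80 81
f 79 81 73
f 80 70 82
f 80 82 81
f 81 82 83
f 81 83 73
f 82 70 84
f 82 84 83
f 83 84 85
f 83 85 73
f 84 70 86
f 84 86 85
f 85 86 87
f 85 87 73
f 86 70 88
f 86 88 87
f 87 88 89
f 87 89 73
f 88 70 90
f 88 90 89
f 89 90 91
f 89 91 73
f 90 70 92
f 90 92 91
f 91 92 93
f 91 93 73
f 92 70 71
f 92 71 93
f 93 71 72
f 93 72 73



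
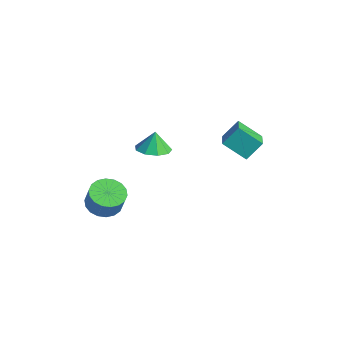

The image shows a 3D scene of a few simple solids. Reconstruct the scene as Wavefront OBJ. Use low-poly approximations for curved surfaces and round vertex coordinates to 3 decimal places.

v 0.233 1.465 3.201
v 0.384 2.338 4.139
v -1.009 2.319 2.606
v -0.858 3.192 3.545
v 1.218 2.268 2.295
v 1.369 3.141 3.234
v -0.024 3.122 1.701
v 0.127 3.995 2.639
v -3.168 -3.496 -1.581
v -2.555 -4.233 -1.866
v -2.039 -4.261 -0.684
v -2.652 -3.524 -0.399
v -2.321 -3.867 -1.96
v -1.804 -3.894 -0.778
v -2.254 -3.428 -1.979
v -1.737 -3.455 -0.798
v -2.368 -3.002 -1.92
v -1.851 -3.029 -0.738
v -2.641 -2.674 -1.793
v -2.124 -2.701 -0.611
v -3.018 -2.509 -1.624
v -2.501 -2.536 -0.442
v -3.425 -2.539 -1.447
v -2.908 -2.566 -0.265
v -3.781 -2.759 -1.296
v -3.265 -2.787 -0.114
v -4.016 -3.126 -1.202
v -3.499 -3.153 -0.02
v -4.083 -3.565 -1.182
v -3.566 -3.592 -0.001
v -3.969 -3.991 -1.242
v -3.452 -4.018 -0.06
v -3.696 -4.319 -1.369
v -3.179 -4.346 -0.187
v -3.319 -4.484 -1.538
v -2.802 -4.511 -0.356
v -2.912 -4.454 -1.715
v -2.395 -4.481 -0.533
v -1.773 -1.352 2.691
v -1.307 -2.149 2.915
v -1.927 -1.128 3.809
v -0.89 -1.652 2.873
v -0.887 -1.014 2.746
v -1.298 -0.535 2.593
v -1.932 -0.438 2.486
v -2.491 -0.769 2.475
v -2.715 -1.372 2.566
v -2.497 -1.966 2.715
v -1.941 -2.273 2.853
f 2 4 1
f 5 2 1
f 1 4 3
f 3 5 1
f 2 8 4
f 6 2 5
f 6 8 2
f 4 8 3
f 7 5 3
f 3 8 7
f 7 6 5
f 8 6 7
f 10 9 13
f 10 13 11
f 11 13 14
f 11 14 12
f 13 9 15
f 13 15 14
f 14 15 16
f 14 16 12
f 15 9 17
f 15 17 16
f 16 17 18
f 16 18 12
f 17 9 19
f 17 19 18
f 18 19 20
f 18 20 12
f 19 9 21
f 19 21 20
f 20 21 22
f 20 22 12
f 21 9 23
f 21 23 22
f 22 23 24
f 22 24 12
f 23 9 25
f 23 25 24
f 24 25 26
f 24 26 12
f 25 9 27
f 25 27 26
f 26 27 28
f 26 28 12
f 27 9 29
f 27 29 28
f 28 29 30
f 28 30 12
f 29 9 31
f 29 31 30
f 30 31 32
f 30 32 12
f 31 9 33
f 31 33 32
f 32 33 34
f 32 34 12
f 33 9 35
f 33 35 34
f 34 35 36
f 34 36 12
f 35 9 37
f 35 37 36
f 36 37 38
f 36 38 12
f 37 9 10
f 37 10 38
f 38 10 11
f 38 11 12
f 40 39 42
f 40 42 41
f 42 39 43
f 42 43 41
f 43 39 44
f 43 44 41
f 44 39 45
f 44 45 41
f 45 39 46
f 45 46 41
f 46 39 47
f 46 47 41
f 47 39 48
f 47 48 41
f 48 39 49
f 48 49 41
f 49 39 40
f 49 40 41



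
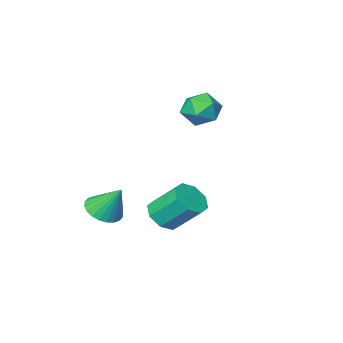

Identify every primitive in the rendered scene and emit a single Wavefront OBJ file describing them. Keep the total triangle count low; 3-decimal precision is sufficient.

v 3.329 -2.63 -2.63
v 3.983 -2.287 -2.669
v 3.031 -1.93 -1.49
v 3.817 -2.108 -2.823
v 3.575 -2.009 -2.947
v 3.297 -2.004 -3.023
v 3.023 -2.095 -3.039
v 2.796 -2.267 -2.992
v 2.65 -2.494 -2.891
v 2.607 -2.742 -2.749
v 2.675 -2.973 -2.59
v 2.841 -3.152 -2.436
v 3.082 -3.252 -2.312
v 3.361 -3.256 -2.236
v 3.635 -3.166 -2.22
v 3.862 -2.994 -2.267
v 4.008 -2.766 -2.368
v 4.051 -2.518 -2.51
v -1.016 -2.489 1.575
v -0.456 -3.069 1.726
v -1.384 -3.131 0.474
v -0.824 -3.711 0.625
v -1.482 -3.641 1.109
v -1.255 -3.244 1.79
v -0.585 -2.956 0.41
v -0.358 -2.559 1.091
v -0.19 -3.358 1.006
v -0.744 -3.781 1.438
v -1.096 -2.419 0.762
v -1.65 -2.842 1.194
v 2.292 -0.396 -2.268
v 2.973 -0.205 -2.084
v 2.448 0.686 -1.068
v 1.768 0.496 -1.252
v 2.759 0.123 -2.482
v 2.234 1.015 -1.466
v 2.272 0.148 -2.755
v 1.747 1.039 -1.739
v 1.797 -0.146 -2.743
v 1.272 0.745 -1.727
v 1.612 -0.586 -2.452
v 1.087 0.305 -1.436
v 1.826 -0.915 -2.054
v 1.301 -0.023 -1.038
v 2.313 -0.939 -1.781
v 1.788 -0.048 -0.765
v 2.788 -0.645 -1.793
v 2.263 0.246 -0.777
f 2 1 4
f 2 4 3
f 4 1 5
f 4 5 3
f 5 1 6
f 5 6 3
f 6 1 7
f 6 7 3
f 7 1 8
f 7 8 3
f 8 1 9
f 8 9 3
f 9 1 10
f 9 10 3
f 10 1 11
f 10 11 3
f 11 1 12
f 11 12 3
f 12 1 13
f 12 13 3
f 13 1 14
f 13 14 3
f 14 1 15
f 14 15 3
f 15 1 16
f 15 16 3
f 16 1 17
f 16 17 3
f 17 1 18
f 17 18 3
f 18 1 2
f 18 2 3
f 19 30 24
f 19 24 20
f 19 20 26
f 19 26 29
f 19 29 30
f 20 24 28
f 24 30 23
f 30 29 21
f 29 26 25
f 26 20 27
f 22 28 23
f 22 23 21
f 22 21 25
f 22 25 27
f 22 27 28
f 23 28 24
f 21 23 30
f 25 21 29
f 27 25 26
f 28 27 20
f 32 31 35
f 32 35 33
f 33 35 36
f 33 36 34
f 35 31 37
f 35 37 36
f 36 37 38
f 36 38 34
f 37 31 39
f 37 39 38
f 38 39 40
f 38 40 34
f 39 31 41
f 39 41 40
f 40 41 42
f 40 42 34
f 41 31 43
f 41 43 42
f 42 43 44
f 42 44 34
f 43 31 45
f 43 45 44
f 44 45 46
f 44 46 34
f 45 31 47
f 45 47 46
f 46 47 48
f 46 48 34
f 47 31 32
f 47 32 48
f 48 32 33
f 48 33 34



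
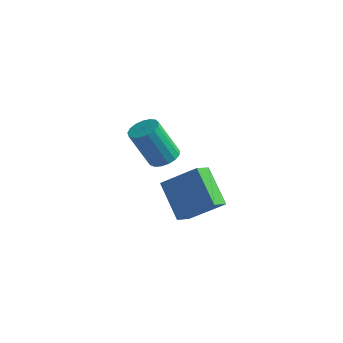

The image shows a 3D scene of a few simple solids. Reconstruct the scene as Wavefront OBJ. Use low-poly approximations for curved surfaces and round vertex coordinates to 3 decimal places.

v 0.564 -3.417 0.515
v 0.544 -4.218 0.904
v 1.971 -2.901 1.65
v 1.951 -3.701 2.039
v 1.849 -4.079 -0.779
v 1.829 -4.879 -0.39
v 3.256 -3.562 0.356
v 3.236 -4.363 0.745
v -2.247 0.003 -0.812
v -1.554 -0.173 -0.621
v -2.22 -0.778 1.243
v -2.913 -0.603 1.052
v -1.585 0.166 -0.522
v -2.252 -0.439 1.341
v -1.769 0.467 -0.49
v -2.436 -0.138 1.374
v -2.062 0.662 -0.532
v -2.728 0.057 1.332
v -2.397 0.706 -0.637
v -3.064 0.101 1.227
v -2.698 0.589 -0.783
v -3.364 -0.017 1.081
v -2.895 0.337 -0.935
v -3.562 -0.268 0.929
v -2.944 0.009 -1.059
v -3.611 -0.596 0.804
v -2.833 -0.321 -1.127
v -3.5 -0.926 0.737
v -2.588 -0.576 -1.122
v -3.255 -1.181 0.742
v -2.264 -0.699 -1.046
v -2.931 -1.304 0.818
v -1.937 -0.661 -0.917
v -2.604 -1.267 0.947
v -1.68 -0.471 -0.763
v -2.347 -1.077 1.101
f 2 4 1
f 5 2 1
f 1 4 3
f 3 5 1
f 2 8 4
f 6 2 5
f 6 8 2
f 4 8 3
f 7 5 3
f 3 8 7
f 7 6 5
f 8 6 7
f 10 9 13
f 10 13 11
f 11 13 14
f 11 14 12
f 13 9 15
f 13 15 14
f 14 15 16
f 14 16 12
f 15 9 17
f 15 17 16
f 16 17 18
f 16 18 12
f 17 9 19
f 17 19 18
f 18 19 20
f 18 20 12
f 19 9 21
f 19 21 20
f 20 21 22
f 20 22 12
f 21 9 23
f 21 23 22
f 22 23 24
f 22 24 12
f 23 9 25
f 23 25 24
f 24 25 26
f 24 26 12
f 25 9 27
f 25 27 26
f 26 27 28
f 26 28 12
f 27 9 29
f 27 29 28
f 28 29 30
f 28 30 12
f 29 9 31
f 29 31 30
f 30 31 32
f 30 32 12
f 31 9 33
f 31 33 32
f 32 33 34
f 32 34 12
f 33 9 35
f 33 35 34
f 34 35 36
f 34 36 12
f 35 9 10
f 35 10 36
f 36 10 11
f 36 11 12



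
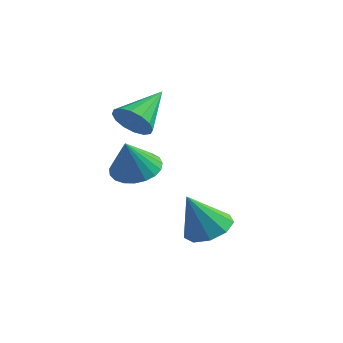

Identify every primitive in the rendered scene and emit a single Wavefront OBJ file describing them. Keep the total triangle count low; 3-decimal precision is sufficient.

v -1.032 -0.184 -2.218
v -0.467 -0.91 -2.636
v -0.888 -0.936 -0.722
v -0.177 -0.628 -2.522
v -0.035 -0.269 -2.356
v -0.065 0.104 -2.166
v -0.262 0.427 -1.985
v -0.593 0.645 -1.844
v -0.999 0.719 -1.767
v -1.411 0.637 -1.769
v -1.757 0.413 -1.848
v -1.978 0.086 -1.992
v -2.035 -0.288 -2.174
v -1.919 -0.644 -2.364
v -1.649 -0.921 -2.529
v -1.272 -1.07 -2.64
v -0.854 -1.066 -2.678
v -1.149 -0.221 0.089
v -0.274 -0.298 0.236
v -1.171 1.521 1.131
v -0.309 -0.062 -0.159
v -0.569 0.13 -0.487
v -0.984 0.229 -0.66
v -1.444 0.207 -0.633
v -1.824 0.07 -0.412
v -2.024 -0.145 -0.057
v -1.989 -0.38 0.338
v -1.729 -0.573 0.666
v -1.314 -0.671 0.839
v -0.854 -0.649 0.812
v -0.474 -0.512 0.591
v 2.143 0.106 -4.511
v 3.11 -0.112 -4.381
v 1.737 -0.666 -2.789
v 2.975 0.511 -4.133
v 2.451 0.945 -4.062
v 1.783 0.986 -4.201
v 1.283 0.616 -4.484
v 1.185 0.007 -4.781
v 1.535 -0.555 -4.951
v 2.17 -0.808 -4.915
v 2.792 -0.633 -4.69
f 2 1 4
f 2 4 3
f 4 1 5
f 4 5 3
f 5 1 6
f 5 6 3
f 6 1 7
f 6 7 3
f 7 1 8
f 7 8 3
f 8 1 9
f 8 9 3
f 9 1 10
f 9 10 3
f 10 1 11
f 10 11 3
f 11 1 12
f 11 12 3
f 12 1 13
f 12 13 3
f 13 1 14
f 13 14 3
f 14 1 15
f 14 15 3
f 15 1 16
f 15 16 3
f 16 1 17
f 16 17 3
f 17 1 2
f 17 2 3
f 19 18 21
f 19 21 20
f 21 18 22
f 21 22 20
f 22 18 23
f 22 23 20
f 23 18 24
f 23 24 20
f 24 18 25
f 24 25 20
f 25 18 26
f 25 26 20
f 26 18 27
f 26 27 20
f 27 18 28
f 27 28 20
f 28 18 29
f 28 29 20
f 29 18 30
f 29 30 20
f 30 18 31
f 30 31 20
f 31 18 19
f 31 19 20
f 33 32 35
f 33 35 34
f 35 32 36
f 35 36 34
f 36 32 37
f 36 37 34
f 37 32 38
f 37 38 34
f 38 32 39
f 38 39 34
f 39 32 40
f 39 40 34
f 40 32 41
f 40 41 34
f 41 32 42
f 41 42 34
f 42 32 33
f 42 33 34



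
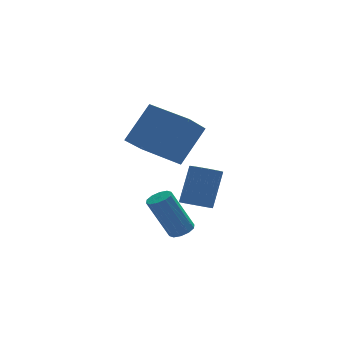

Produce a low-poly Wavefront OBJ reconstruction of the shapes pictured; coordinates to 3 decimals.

v -1.522 -2.122 -4.8
v -1.061 -1.792 -4.637
v -1.957 -1.488 -2.717
v -2.418 -1.818 -2.88
v -1.309 -1.571 -4.788
v -2.205 -1.268 -2.868
v -1.639 -1.561 -4.943
v -2.535 -1.258 -3.023
v -1.924 -1.765 -5.044
v -2.82 -1.462 -3.124
v -2.056 -2.105 -5.051
v -2.951 -1.802 -3.132
v -1.983 -2.452 -4.963
v -2.879 -2.148 -3.043
v -1.735 -2.672 -4.812
v -2.631 -2.369 -2.892
v -1.405 -2.682 -4.657
v -2.301 -2.379 -2.737
v -1.12 -2.478 -4.556
v -2.016 -2.175 -2.636
v -0.989 -2.138 -4.548
v -1.884 -1.835 -2.629
v -1.427 -1.694 -1.175
v -2.417 -2.605 -0.119
v -2.606 -0.036 -0.85
v -3.596 -0.947 0.206
v -0.184 -1.133 0.474
v -1.174 -2.044 1.53
v -1.363 0.525 0.799
v -2.353 -0.386 1.855
v -0.637 -1.287 -3.87
v -0.252 -0.797 -4.232
v 0.441 -0.084 -2.532
v 0.057 -0.573 -2.17
v -0.53 -0.647 -4.182
v 0.163 0.067 -2.482
v -0.83 -0.623 -4.07
v -0.137 0.091 -2.37
v -1.091 -0.73 -3.919
v -0.398 -0.017 -2.218
v -1.262 -0.948 -3.757
v -0.569 -0.234 -2.057
v -1.309 -1.233 -3.619
v -0.616 -0.519 -1.918
v -1.223 -1.529 -3.53
v -0.53 -0.815 -1.829
v -1.021 -1.776 -3.508
v -0.328 -1.063 -1.808
v -0.743 -1.927 -3.558
v -0.05 -1.213 -1.858
v -0.443 -1.951 -3.67
v 0.25 -1.237 -1.97
v -0.182 -1.843 -3.822
v 0.511 -1.13 -2.121
v -0.011 -1.626 -3.983
v 0.682 -0.912 -2.283
v 0.036 -1.341 -4.122
v 0.729 -0.627 -2.421
v -0.05 -1.045 -4.211
v 0.643 -0.331 -2.51
f 2 1 5
f 2 5 3
f 3 5 6
f 3 6 4
f 5 1 7
f 5 7 6
f 6 7 8
f 6 8 4
f 7 1 9
f 7 9 8
f 8 9 10
f 8 10 4
f 9 1 11
f 9 11 10
f 10 11 12
f 10 12 4
f 11 1 13
f 11 13 12
f 12 13 14
f 12 14 4
f 13 1 15
f 13 15 14
f 14 15 16
f 14 16 4
f 15 1 17
f 15 17 16
f 16 17 18
f 16 18 4
f 17 1 19
f 17 19 18
f 18 19 20
f 18 20 4
f 19 1 21
f 19 21 20
f 20 21 22
f 20 22 4
f 21 1 2
f 21 2 22
f 22 2 3
f 22 3 4
f 24 26 23
f 27 24 23
f 23 26 25
f 25 27 23
f 24 30 26
f 28 24 27
f 28 30 24
f 26 30 25
f 29 27 25
f 25 30 29
f 29 28 27
f 30 28 29
f 32 31 35
f 32 35 33
f 33 35 36
f 33 36 34
f 35 31 37
f 35 37 36
f 36 37 38
f 36 38 34
f 37 31 39
f 37 39 38
f 38 39 40
f 38 40 34
f 39 31 41
f 39 41 40
f 40 41 42
f 40 42 34
f 41 31 43
f 41 43 42
f 42 43 44
f 42 44 34
f 43 31 45
f 43 45 44
f 44 45 46
f 44 46 34
f 45 31 47
f 45 47 46
f 46 47 48
f 46 48 34
f 47 31 49
f 47 49 48
f 48 49 50
f 48 50 34
f 49 31 51
f 49 51 50
f 50 51 52
f 50 52 34
f 51 31 53
f 51 53 52
f 52 53 54
f 52 54 34
f 53 31 55
f 53 55 54
f 54 55 56
f 54 56 34
f 55 31 57
f 55 57 56
f 56 57 58
f 56 58 34
f 57 31 59
f 57 59 58
f 58 59 60
f 58 60 34
f 59 31 32
f 59 32 60
f 60 32 33
f 60 33 34



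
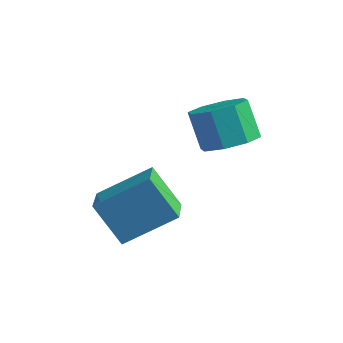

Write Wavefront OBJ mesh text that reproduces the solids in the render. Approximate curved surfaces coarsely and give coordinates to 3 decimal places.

v -1.577 -4.892 0.084
v -0.501 -3.965 0.905
v -2.04 -3.977 -0.341
v -0.965 -3.051 0.48
v -0.715 -4.949 -0.98
v 0.36 -4.023 -0.159
v -1.179 -4.035 -1.405
v -0.103 -3.108 -0.584
v 0.581 -1.834 1.2
v 1.189 -2.1 1.647
v 0.627 -1.772 2.607
v 0.019 -1.506 2.16
v 1.256 -1.513 1.486
v 0.693 -1.185 2.446
v 0.928 -1.114 1.157
v 0.365 -0.786 2.117
v 0.396 -1.137 0.853
v -0.166 -0.809 1.813
v -0.027 -1.568 0.753
v -0.589 -1.24 1.713
v -0.093 -2.155 0.914
v -0.656 -1.827 1.874
v 0.235 -2.554 1.243
v -0.328 -2.226 2.203
v 0.766 -2.531 1.547
v 0.204 -2.203 2.507
f 2 4 1
f 5 2 1
f 1 4 3
f 3 5 1
f 2 8 4
f 6 2 5
f 6 8 2
f 4 8 3
f 7 5 3
f 3 8 7
f 7 6 5
f 8 6 7
f 10 9 13
f 10 13 11
f 11 13 14
f 11 14 12
f 13 9 15
f 13 15 14
f 14 15 16
f 14 16 12
f 15 9 17
f 15 17 16
f 16 17 18
f 16 18 12
f 17 9 19
f 17 19 18
f 18 19 20
f 18 20 12
f 19 9 21
f 19 21 20
f 20 21 22
f 20 22 12
f 21 9 23
f 21 23 22
f 22 23 24
f 22 24 12
f 23 9 25
f 23 25 24
f 24 25 26
f 24 26 12
f 25 9 10
f 25 10 26
f 26 10 11
f 26 11 12



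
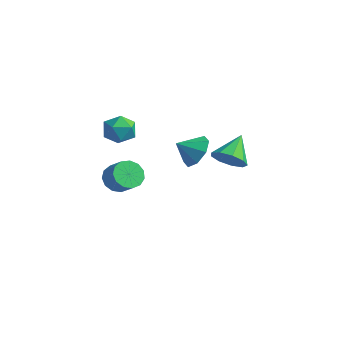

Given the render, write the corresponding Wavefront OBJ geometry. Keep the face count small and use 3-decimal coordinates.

v 1.574 -1.713 1.185
v 2.372 -2.347 0.93
v 1.086 -2.607 1.875
v 2.521 -1.916 1.592
v 2.115 -1.367 2.016
v 1.392 -1.021 1.953
v 0.777 -1.08 1.44
v 0.628 -1.511 0.777
v 1.034 -2.06 0.354
v 1.756 -2.406 0.417
v -2.843 -3.105 -2.114
v -2.318 -2.806 -2.78
v -1.331 -2.877 -2.033
v -1.857 -3.175 -1.366
v -2.478 -2.396 -2.53
v -1.491 -2.466 -1.783
v -2.754 -2.21 -2.147
v -1.767 -2.28 -1.4
v -3.059 -2.308 -1.754
v -2.072 -2.379 -1.007
v -3.295 -2.66 -1.475
v -2.308 -2.73 -0.728
v -3.388 -3.152 -1.399
v -2.401 -3.223 -0.651
v -3.308 -3.63 -1.549
v -2.321 -3.7 -0.802
v -3.081 -3.941 -1.879
v -2.094 -4.011 -1.132
v -2.778 -3.986 -2.283
v -1.791 -4.057 -1.536
v -2.496 -3.752 -2.634
v -1.509 -3.822 -1.886
v -2.324 -3.312 -2.819
v -1.337 -3.382 -2.072
v -2.925 -2.424 1.018
v -2.435 -2.273 1.851
v -2.805 -3.987 1.229
v -2.315 -3.836 2.062
v -3.265 -3.611 2.006
v -3.339 -2.645 1.876
v -1.901 -3.615 1.204
v -1.975 -2.649 1.074
v -1.802 -3.009 1.966
v -2.645 -3.007 2.462
v -2.595 -3.253 0.618
v -3.438 -3.251 1.114
v 3.922 -1.715 1.595
v 4.54 -2.047 2.25
v 3.458 -0.465 2.665
v 4.837 -1.607 1.864
v 4.705 -1.217 1.352
v 4.207 -1.06 0.954
v 3.576 -1.21 0.855
v 3.106 -1.596 1.103
v 3.018 -2.038 1.581
v 3.352 -2.329 2.065
v 3.954 -2.332 2.329
f 2 1 4
f 2 4 3
f 4 1 5
f 4 5 3
f 5 1 6
f 5 6 3
f 6 1 7
f 6 7 3
f 7 1 8
f 7 8 3
f 8 1 9
f 8 9 3
f 9 1 10
f 9 10 3
f 10 1 2
f 10 2 3
f 12 11 15
f 12 15 13
f 13 15 16
f 13 16 14
f 15 11 17
f 15 17 16
f 16 17 18
f 16 18 14
f 17 11 19
f 17 19 18
f 18 19 20
f 18 20 14
f 19 11 21
f 19 21 20
f 20 21 22
f 20 22 14
f 21 11 23
f 21 23 22
f 22 23 24
f 22 24 14
f 23 11 25
f 23 25 24
f 24 25 26
f 24 26 14
f 25 11 27
f 25 27 26
f 26 27 28
f 26 28 14
f 27 11 29
f 27 29 28
f 28 29 30
f 28 30 14
f 29 11 31
f 29 31 30
f 30 31 32
f 30 32 14
f 31 11 33
f 31 33 32
f 32 33 34
f 32 34 14
f 33 11 12
f 33 12 34
f 34 12 13
f 34 13 14
f 35 46 40
f 35 40 36
f 35 36 42
f 35 42 45
f 35 45 46
f 36 40 44
f 40 46 39
f 46 45 37
f 45 42 41
f 42 36 43
f 38 44 39
f 38 39 37
f 38 37 41
f 38 41 43
f 38 43 44
f 39 44 40
f 37 39 46
f 41 37 45
f 43 41 42
f 44 43 36
f 48 47 50
f 48 50 49
f 50 47 51
f 50 51 49
f 51 47 52
f 51 52 49
f 52 47 53
f 52 53 49
f 53 47 54
f 53 54 49
f 54 47 55
f 54 55 49
f 55 47 56
f 55 56 49
f 56 47 57
f 56 57 49
f 57 47 48
f 57 48 49



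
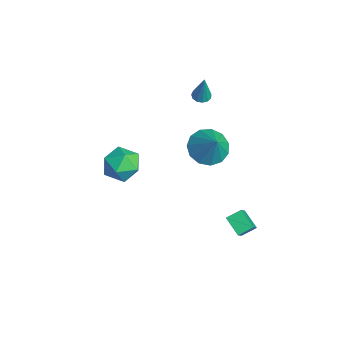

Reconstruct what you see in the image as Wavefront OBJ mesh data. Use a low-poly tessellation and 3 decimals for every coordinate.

v 0.127 0.876 -0.97
v 0.977 0.707 -1.613
v 1.153 0.944 0.37
v 0.901 1.31 -1.586
v 0.578 1.775 -1.362
v 0.112 1.955 -1.015
v -0.349 1.792 -0.653
v -0.66 1.338 -0.392
v -0.72 0.737 -0.314
v -0.512 0.181 -0.445
v -0.101 -0.155 -0.743
v 0.382 -0.164 -1.112
v 0.784 0.157 -1.437
v 2.806 1.044 -4.287
v 3.652 0.528 -3.202
v 2.804 1.829 -3.913
v 3.65 1.313 -2.827
v 3.73 1.327 -4.873
v 4.576 0.811 -3.787
v 3.728 2.112 -4.498
v 4.574 1.596 -3.413
v -0.748 -3.444 -0.364
v -0.125 -2.614 -0.634
v 0.145 -4.466 -1.446
v 0.768 -3.636 -1.716
v 0.833 -4.058 -0.732
v 0.282 -3.426 -0.064
v -0.262 -3.654 -2.016
v -0.813 -3.022 -1.348
v 0.176 -2.744 -1.656
v 0.852 -2.993 -0.862
v -0.832 -4.087 -1.218
v -0.156 -4.336 -0.424
v -1.562 1.112 1.582
v -1.104 1.274 1.463
v -1.138 1.108 3.198
v -1.262 1.504 1.504
v -1.514 1.609 1.571
v -1.782 1.557 1.641
v -1.98 1.363 1.693
v -2.045 1.09 1.709
v -1.957 0.823 1.685
v -1.744 0.648 1.629
v -1.473 0.621 1.558
v -1.23 0.749 1.494
v -1.093 0.992 1.459
f 2 1 4
f 2 4 3
f 4 1 5
f 4 5 3
f 5 1 6
f 5 6 3
f 6 1 7
f 6 7 3
f 7 1 8
f 7 8 3
f 8 1 9
f 8 9 3
f 9 1 10
f 9 10 3
f 10 1 11
f 10 11 3
f 11 1 12
f 11 12 3
f 12 1 13
f 12 13 3
f 13 1 2
f 13 2 3
f 15 17 14
f 18 15 14
f 14 17 16
f 16 18 14
f 15 21 17
f 19 15 18
f 19 21 15
f 17 21 16
f 20 18 16
f 16 21 20
f 20 19 18
f 21 19 20
f 22 33 27
f 22 27 23
f 22 23 29
f 22 29 32
f 22 32 33
f 23 27 31
f 27 33 26
f 33 32 24
f 32 29 28
f 29 23 30
f 25 31 26
f 25 26 24
f 25 24 28
f 25 28 30
f 25 30 31
f 26 31 27
f 24 26 33
f 28 24 32
f 30 28 29
f 31 30 23
f 35 34 37
f 35 37 36
f 37 34 38
f 37 38 36
f 38 34 39
f 38 39 36
f 39 34 40
f 39 40 36
f 40 34 41
f 40 41 36
f 41 34 42
f 41 42 36
f 42 34 43
f 42 43 36
f 43 34 44
f 43 44 36
f 44 34 45
f 44 45 36
f 45 34 46
f 45 46 36
f 46 34 35
f 46 35 36



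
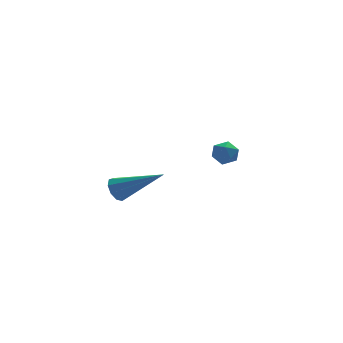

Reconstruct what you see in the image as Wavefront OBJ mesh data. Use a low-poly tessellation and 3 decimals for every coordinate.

v -4.018 -3.437 -2.782
v -3.684 -3.394 -3.242
v -2.462 -4.363 -1.738
v -3.645 -3.077 -3.018
v -3.781 -2.928 -2.684
v -4.028 -3.018 -2.396
v -4.27 -3.304 -2.288
v -4.394 -3.653 -2.412
v -4.343 -3.9 -2.708
v -4.139 -3.931 -3.04
v -3.879 -3.731 -3.25
v 1.037 1.425 -4.058
v 1.613 1.492 -4.308
v 1.427 0.848 -3.312
v 2.003 0.915 -3.562
v 1.715 1.41 -3.296
v 1.474 1.766 -3.757
v 1.566 0.574 -3.863
v 1.325 0.93 -4.324
v 1.939 0.966 -4.187
v 2.032 1.482 -3.837
v 1.008 0.858 -3.783
v 1.101 1.374 -3.433
f 2 1 4
f 2 4 3
f 4 1 5
f 4 5 3
f 5 1 6
f 5 6 3
f 6 1 7
f 6 7 3
f 7 1 8
f 7 8 3
f 8 1 9
f 8 9 3
f 9 1 10
f 9 10 3
f 10 1 11
f 10 11 3
f 11 1 2
f 11 2 3
f 12 23 17
f 12 17 13
f 12 13 19
f 12 19 22
f 12 22 23
f 13 17 21
f 17 23 16
f 23 22 14
f 22 19 18
f 19 13 20
f 15 21 16
f 15 16 14
f 15 14 18
f 15 18 20
f 15 20 21
f 16 21 17
f 14 16 23
f 18 14 22
f 20 18 19
f 21 20 13

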